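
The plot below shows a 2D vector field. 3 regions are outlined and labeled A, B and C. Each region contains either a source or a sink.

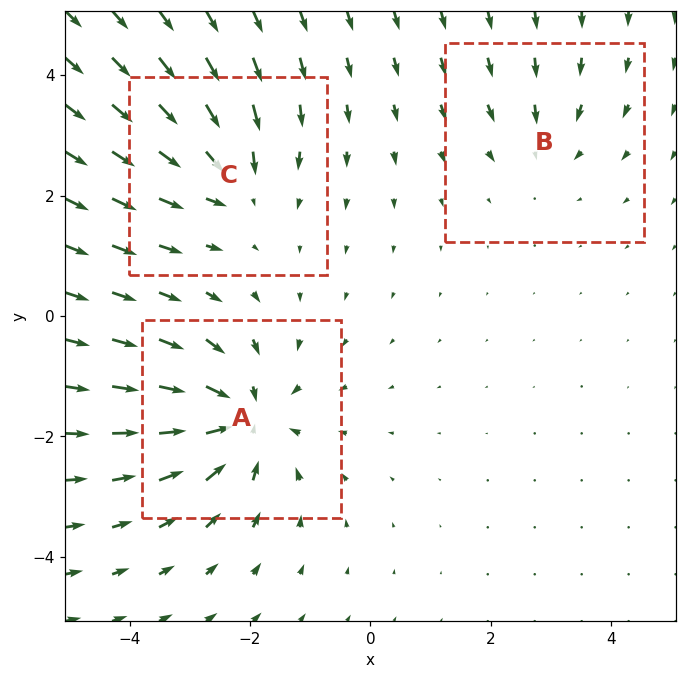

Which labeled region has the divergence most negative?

Divergence at each region's feature centre — A: about -5, B: about -2, C: about -3. Region A is most negative.

A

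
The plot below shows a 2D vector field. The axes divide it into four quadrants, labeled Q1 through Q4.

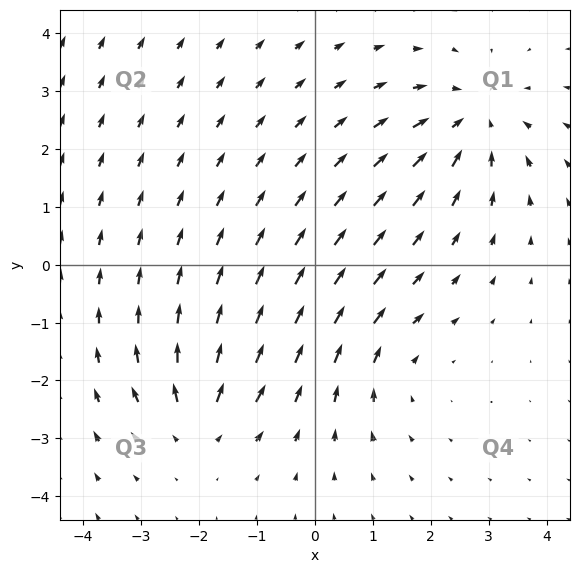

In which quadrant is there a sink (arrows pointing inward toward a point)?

The sink sits at approximately (2.7, 2.5), which lies in quadrant Q1. The divergence there is about -4, negative as expected for a sink.

Q1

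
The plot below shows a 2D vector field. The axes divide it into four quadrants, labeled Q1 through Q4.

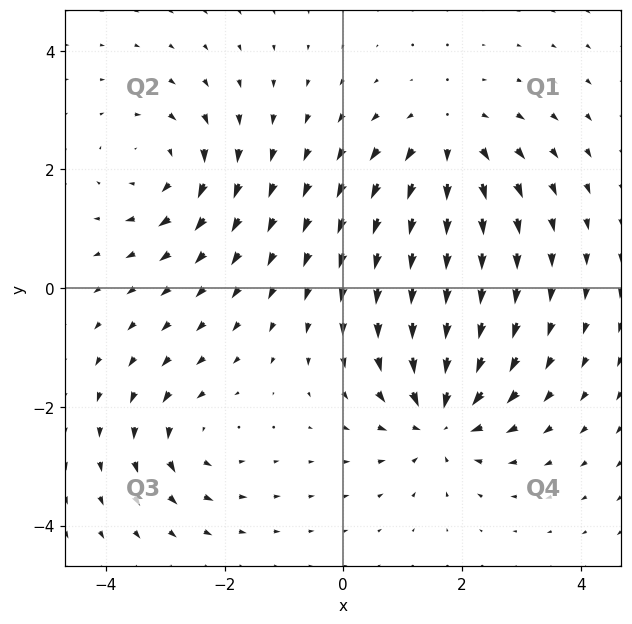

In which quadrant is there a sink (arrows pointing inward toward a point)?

The sink sits at approximately (1.6, -2.2), which lies in quadrant Q4. The divergence there is about -5, negative as expected for a sink.

Q4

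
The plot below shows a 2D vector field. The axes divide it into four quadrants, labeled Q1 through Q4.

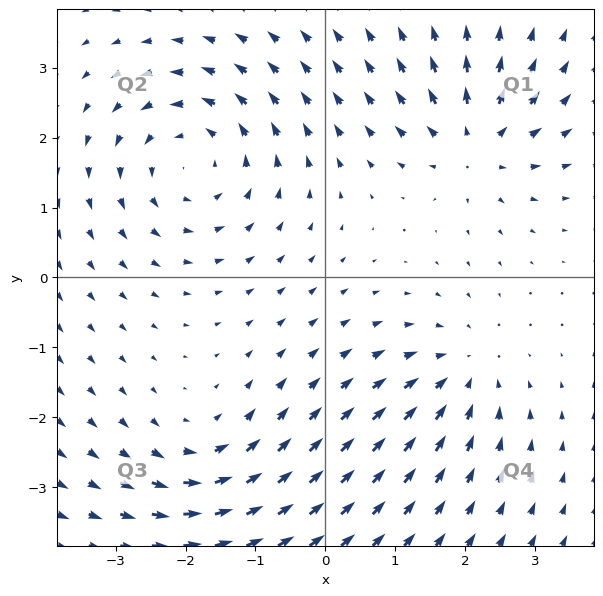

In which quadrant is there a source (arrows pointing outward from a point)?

The source sits at approximately (2.1, 1.9), which lies in quadrant Q1. The divergence there is about +4, positive as expected for a source.

Q1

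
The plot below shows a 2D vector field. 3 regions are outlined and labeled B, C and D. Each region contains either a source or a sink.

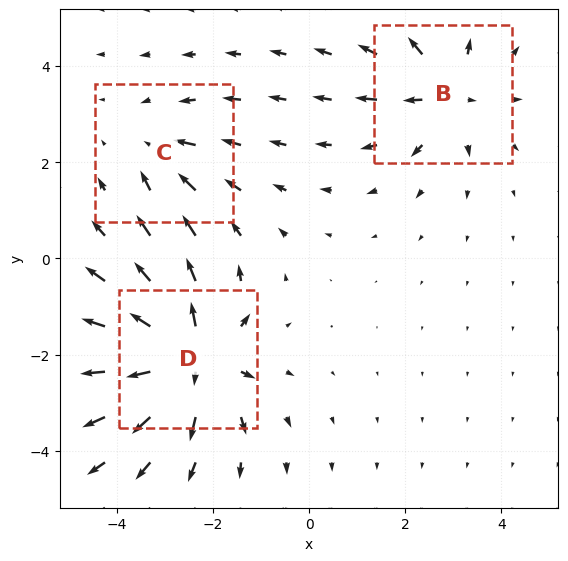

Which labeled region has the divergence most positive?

D

Divergence at each region's feature centre — B: about +4, C: about -2, D: about +6. Region D is most positive.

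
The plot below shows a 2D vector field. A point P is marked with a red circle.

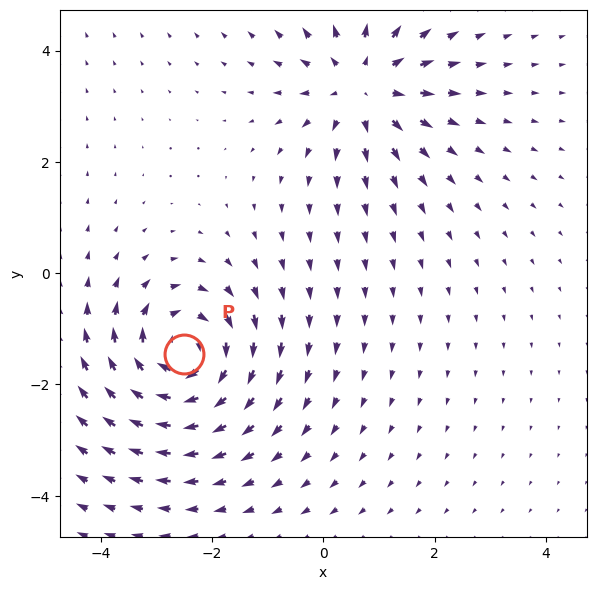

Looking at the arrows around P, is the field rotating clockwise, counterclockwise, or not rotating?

Near P at (-2.5, -1.5) the arrows circulate clockwise. The curl (z-component) there is about -4; negative curl means clockwise rotation.

clockwise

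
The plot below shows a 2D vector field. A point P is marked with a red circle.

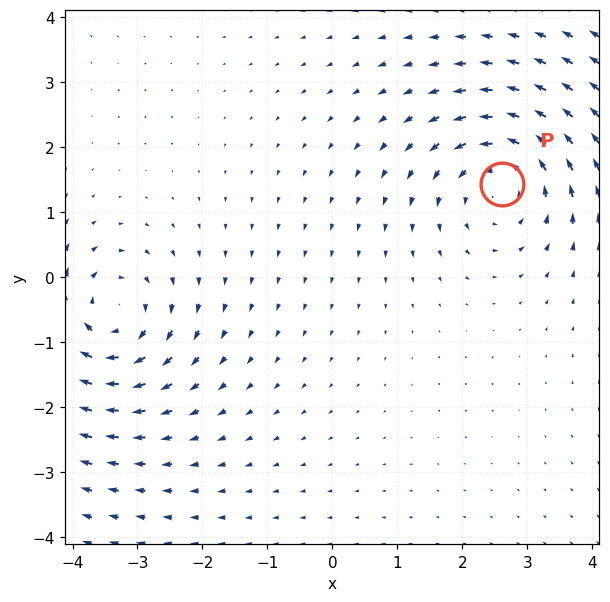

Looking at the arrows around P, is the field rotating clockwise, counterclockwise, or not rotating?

counterclockwise

Near P at (2.6, 1.4) the arrows circulate counterclockwise. The curl (z-component) there is about +3; positive curl means counterclockwise rotation.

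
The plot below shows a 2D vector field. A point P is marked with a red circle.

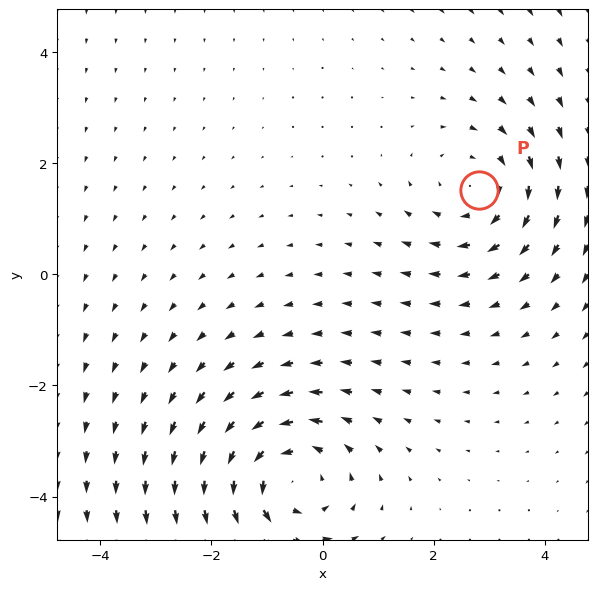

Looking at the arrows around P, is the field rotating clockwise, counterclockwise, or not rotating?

Near P at (2.8, 1.5) the arrows circulate clockwise. The curl (z-component) there is about -3; negative curl means clockwise rotation.

clockwise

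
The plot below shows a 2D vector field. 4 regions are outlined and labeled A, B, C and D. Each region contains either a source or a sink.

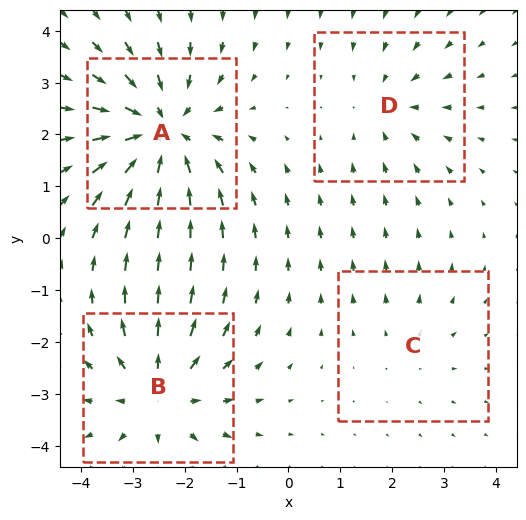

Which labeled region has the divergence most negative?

A

Divergence at each region's feature centre — A: about -6, B: about +5, C: about +2, D: about -3. Region A is most negative.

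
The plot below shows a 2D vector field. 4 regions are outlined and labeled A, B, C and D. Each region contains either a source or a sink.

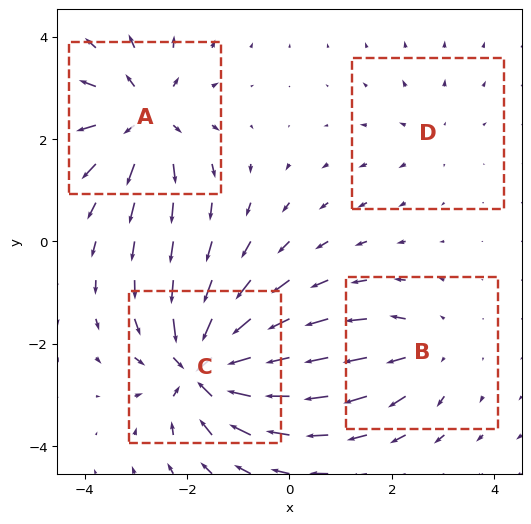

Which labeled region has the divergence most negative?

C

Divergence at each region's feature centre — A: about +6, B: about +3, C: about -8, D: about +2. Region C is most negative.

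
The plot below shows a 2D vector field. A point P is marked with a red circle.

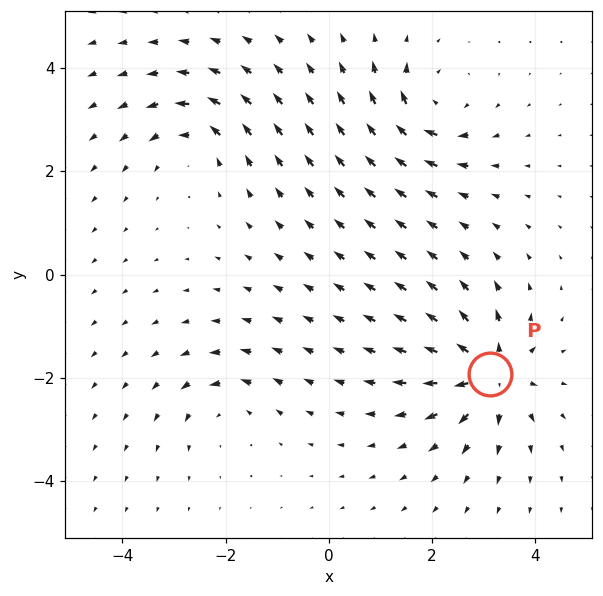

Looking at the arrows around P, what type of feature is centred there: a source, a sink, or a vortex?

At P (3.1, -1.9) the arrows spread outward. Divergence about +7, curl ≈0 — positive divergence with near-zero curl is a source.

source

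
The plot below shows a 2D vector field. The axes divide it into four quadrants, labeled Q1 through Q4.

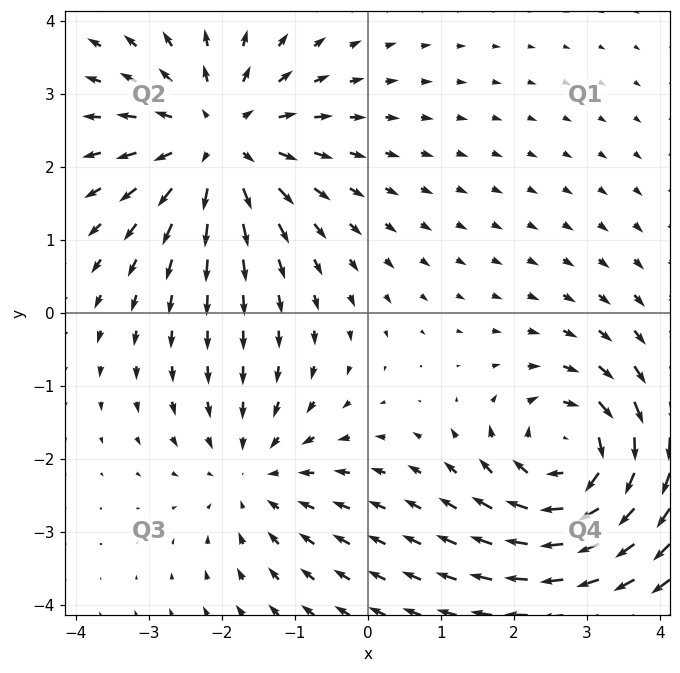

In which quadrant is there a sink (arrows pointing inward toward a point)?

Q3

The sink sits at approximately (-1.5, -2.2), which lies in quadrant Q3. The divergence there is about -2, negative as expected for a sink.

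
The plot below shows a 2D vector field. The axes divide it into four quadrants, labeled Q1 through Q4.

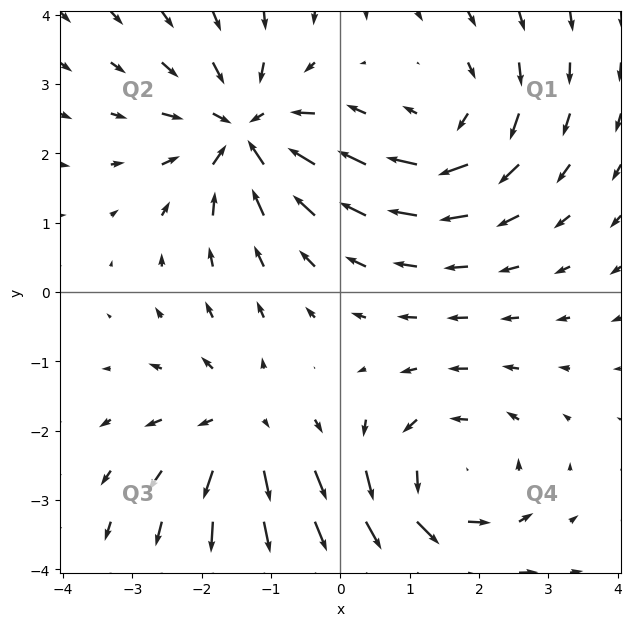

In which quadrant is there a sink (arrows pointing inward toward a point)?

Q2

The sink sits at approximately (-1.4, 2.3), which lies in quadrant Q2. The divergence there is about -5, negative as expected for a sink.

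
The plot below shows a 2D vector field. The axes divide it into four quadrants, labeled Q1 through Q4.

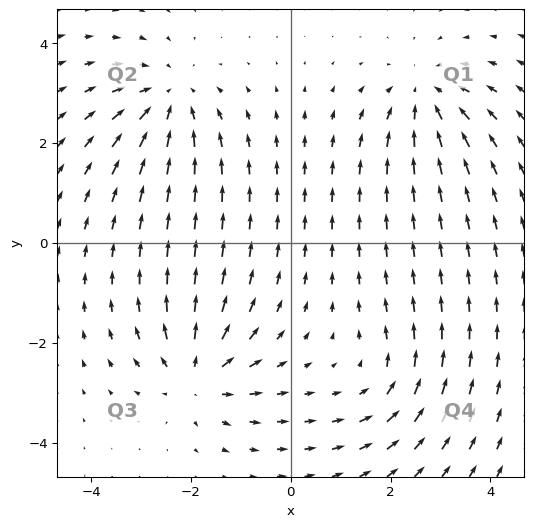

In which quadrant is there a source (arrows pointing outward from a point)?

Q3

The source sits at approximately (-1.9, -2.7), which lies in quadrant Q3. The divergence there is about +6, positive as expected for a source.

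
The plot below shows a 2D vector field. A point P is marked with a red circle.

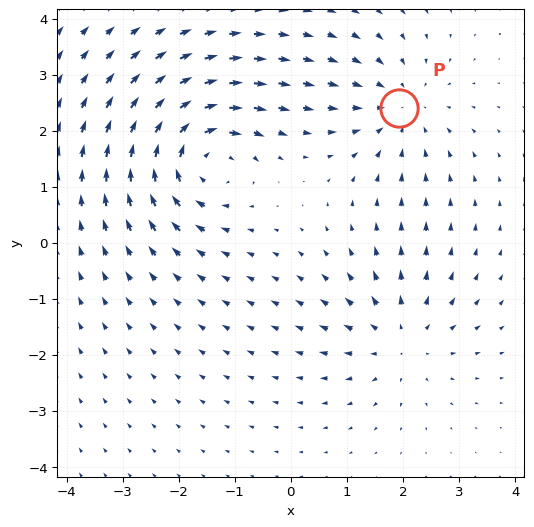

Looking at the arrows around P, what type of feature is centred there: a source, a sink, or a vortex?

At P (1.9, 2.4) the arrows converge inward. Divergence about -3, curl ≈0 — negative divergence with near-zero curl is a sink.

sink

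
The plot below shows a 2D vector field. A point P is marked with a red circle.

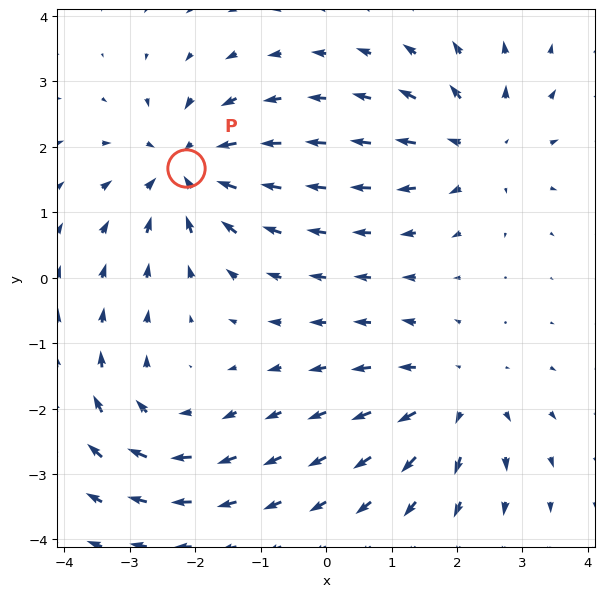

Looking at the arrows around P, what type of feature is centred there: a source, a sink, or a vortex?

sink

At P (-2.1, 1.7) the arrows converge inward. Divergence about -6, curl ≈0 — negative divergence with near-zero curl is a sink.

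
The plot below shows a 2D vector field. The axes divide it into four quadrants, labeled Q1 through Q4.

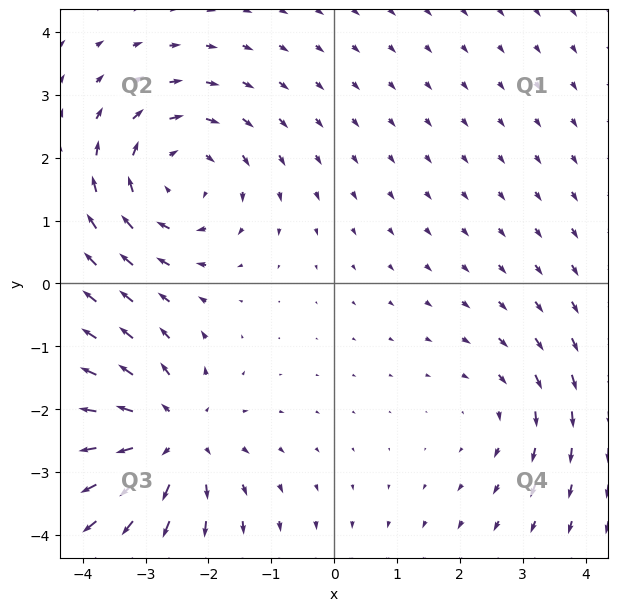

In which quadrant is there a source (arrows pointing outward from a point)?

Q3

The source sits at approximately (-2.6, -2.5), which lies in quadrant Q3. The divergence there is about +5, positive as expected for a source.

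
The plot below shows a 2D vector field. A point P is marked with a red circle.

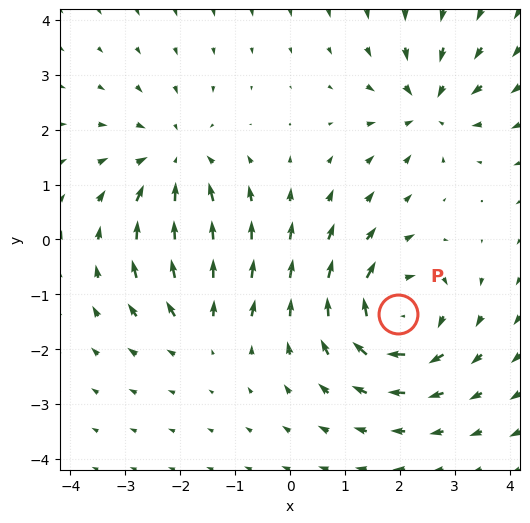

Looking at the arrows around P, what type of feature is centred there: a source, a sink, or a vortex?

At P (2.0, -1.4) the arrows circulate clockwise. Divergence ≈0, curl about -5 — near-zero divergence with nonzero curl is a vortex.

vortex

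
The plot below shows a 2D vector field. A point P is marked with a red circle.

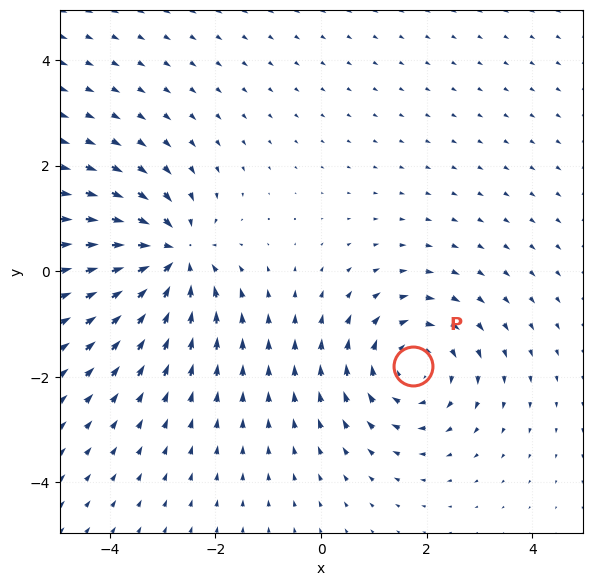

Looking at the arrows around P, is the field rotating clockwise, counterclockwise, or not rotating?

Near P at (1.7, -1.8) the arrows circulate clockwise. The curl (z-component) there is about -4; negative curl means clockwise rotation.

clockwise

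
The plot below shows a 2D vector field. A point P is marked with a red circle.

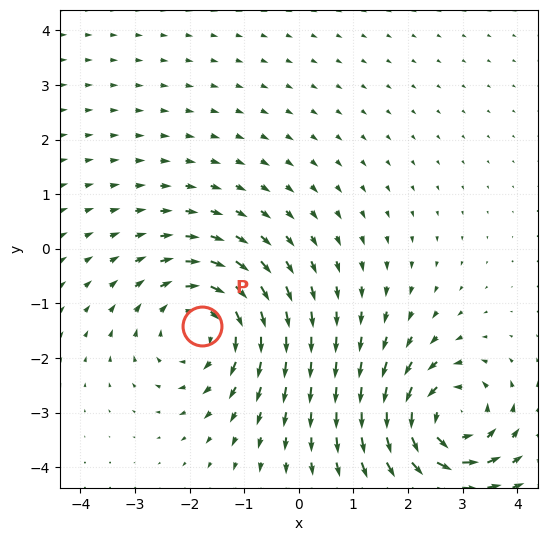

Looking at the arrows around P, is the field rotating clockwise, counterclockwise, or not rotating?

Near P at (-1.8, -1.4) the arrows circulate clockwise. The curl (z-component) there is about -3; negative curl means clockwise rotation.

clockwise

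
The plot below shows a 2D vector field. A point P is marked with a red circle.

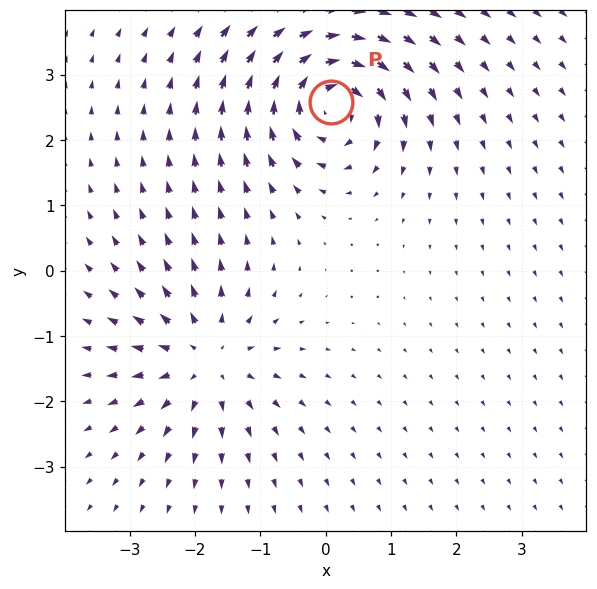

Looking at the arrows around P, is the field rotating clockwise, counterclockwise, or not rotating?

Near P at (0.1, 2.6) the arrows circulate clockwise. The curl (z-component) there is about -7; negative curl means clockwise rotation.

clockwise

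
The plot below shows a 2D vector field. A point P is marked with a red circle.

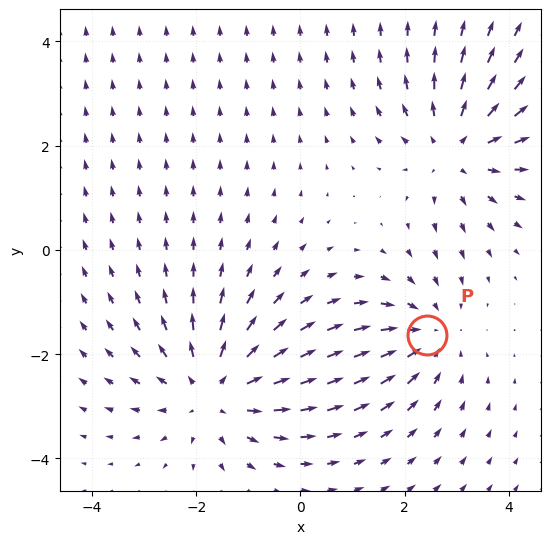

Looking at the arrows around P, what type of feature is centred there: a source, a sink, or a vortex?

At P (2.4, -1.6) the arrows converge inward. Divergence about -3, curl ≈0 — negative divergence with near-zero curl is a sink.

sink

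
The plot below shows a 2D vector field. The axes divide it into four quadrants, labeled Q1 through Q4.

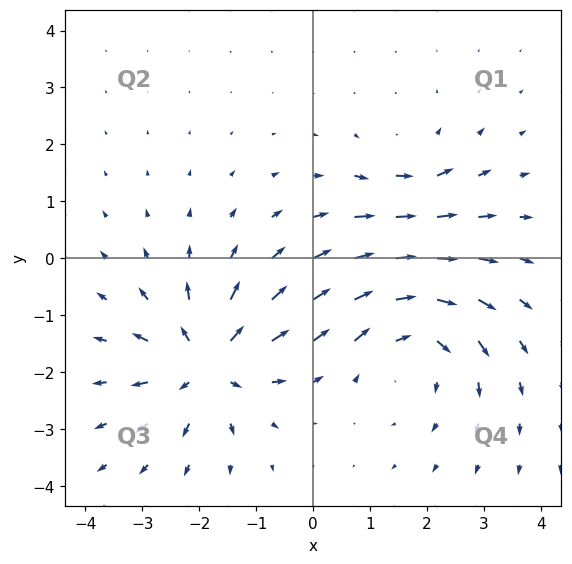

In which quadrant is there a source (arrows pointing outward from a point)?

The source sits at approximately (-1.9, -1.8), which lies in quadrant Q3. The divergence there is about +6, positive as expected for a source.

Q3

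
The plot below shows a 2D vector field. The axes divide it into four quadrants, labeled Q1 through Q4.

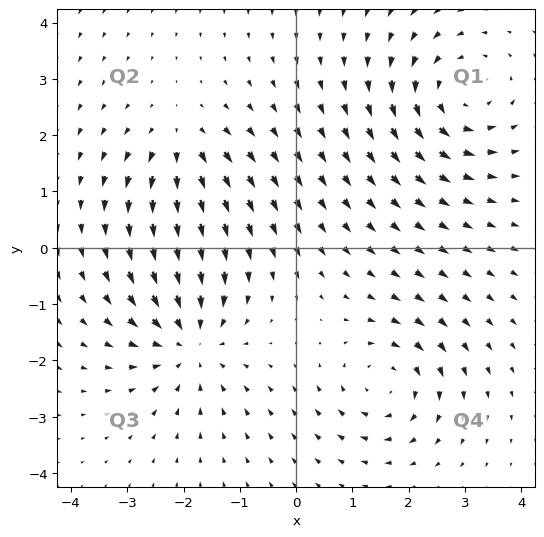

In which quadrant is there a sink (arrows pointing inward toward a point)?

The sink sits at approximately (-1.9, -1.7), which lies in quadrant Q3. The divergence there is about -5, negative as expected for a sink.

Q3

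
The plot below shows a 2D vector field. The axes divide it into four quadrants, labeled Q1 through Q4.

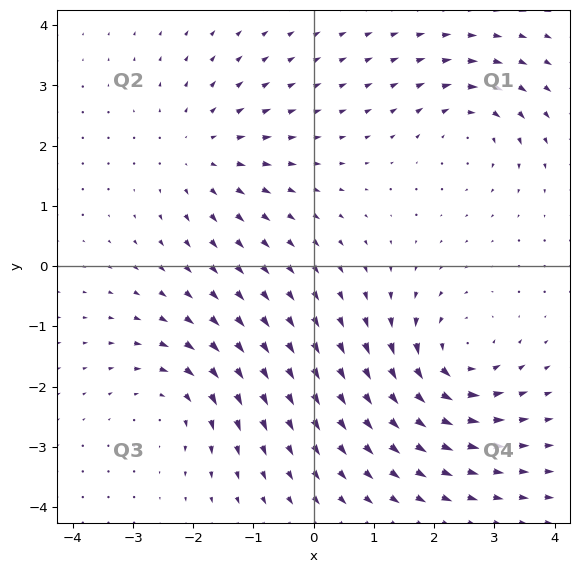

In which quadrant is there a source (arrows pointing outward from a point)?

Q2

The source sits at approximately (-1.9, 1.9), which lies in quadrant Q2. The divergence there is about +3, positive as expected for a source.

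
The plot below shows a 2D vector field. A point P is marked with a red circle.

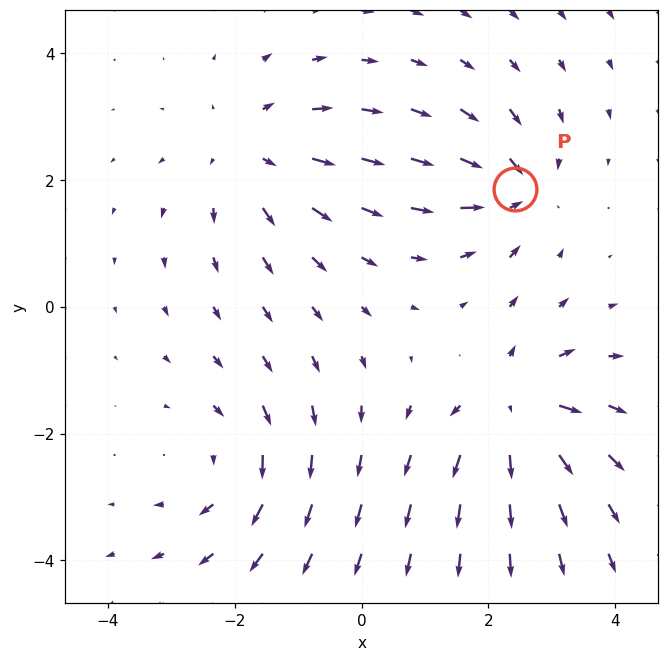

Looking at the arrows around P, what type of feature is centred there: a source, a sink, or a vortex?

At P (2.4, 1.9) the arrows converge inward. Divergence about -6, curl ≈0 — negative divergence with near-zero curl is a sink.

sink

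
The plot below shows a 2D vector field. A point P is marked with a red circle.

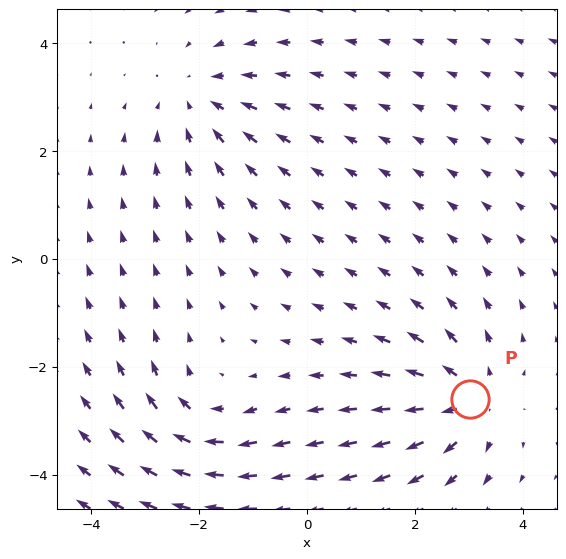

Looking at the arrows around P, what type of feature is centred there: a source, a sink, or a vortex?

source

At P (3.0, -2.6) the arrows spread outward. Divergence about +4, curl ≈0 — positive divergence with near-zero curl is a source.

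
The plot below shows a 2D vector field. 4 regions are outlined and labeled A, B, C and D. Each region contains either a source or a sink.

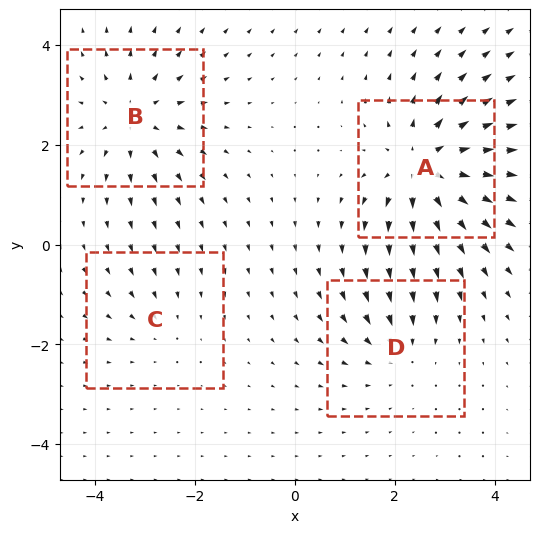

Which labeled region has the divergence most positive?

A

Divergence at each region's feature centre — A: about +6, B: about +5, C: about -2, D: about -3. Region A is most positive.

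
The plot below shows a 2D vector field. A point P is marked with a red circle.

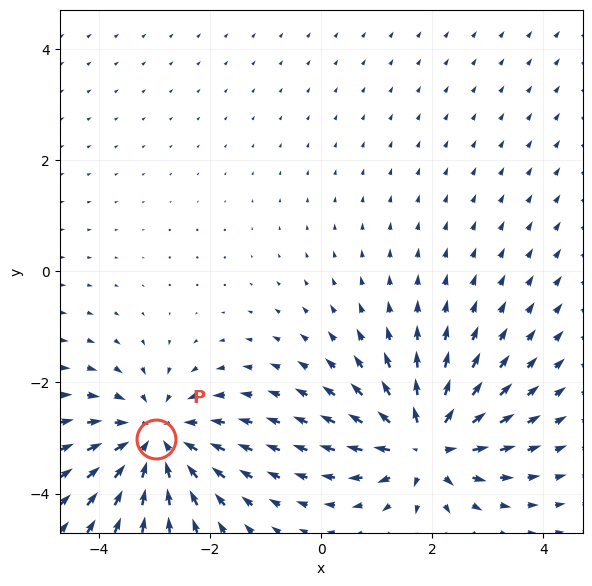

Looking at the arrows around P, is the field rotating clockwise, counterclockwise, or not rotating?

not rotating

Near P at (-3.0, -3.0) the arrows show no circulation. The curl there is ≈0.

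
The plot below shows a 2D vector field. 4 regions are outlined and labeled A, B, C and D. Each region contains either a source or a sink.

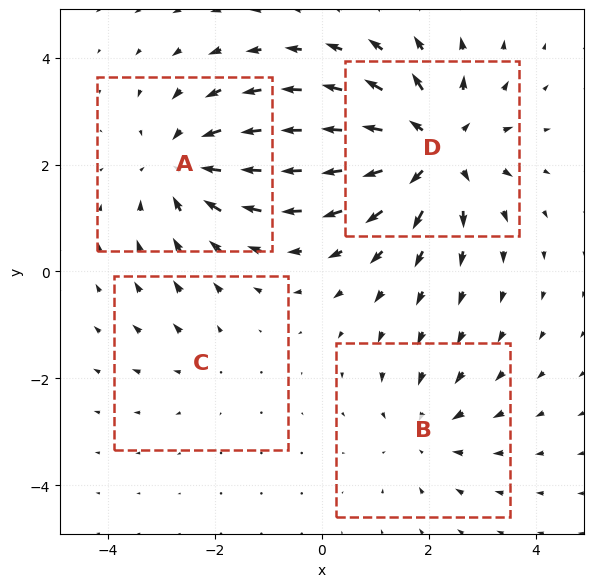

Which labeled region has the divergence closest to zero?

Divergence at each region's feature centre — A: about -5, B: about -3, C: about +2, D: about +6. Region C is closest to zero.

C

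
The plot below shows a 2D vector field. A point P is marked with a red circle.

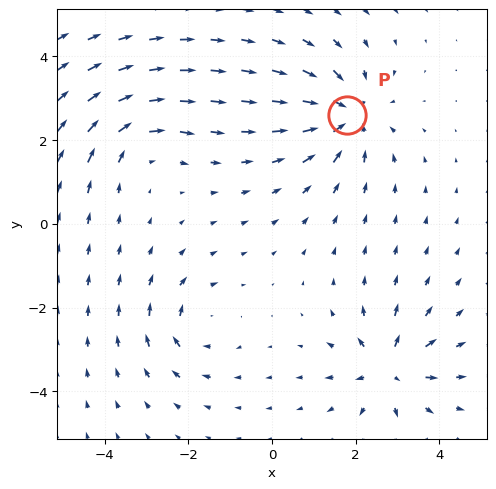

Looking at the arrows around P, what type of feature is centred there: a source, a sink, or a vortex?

sink

At P (1.8, 2.6) the arrows converge inward. Divergence about -4, curl ≈0 — negative divergence with near-zero curl is a sink.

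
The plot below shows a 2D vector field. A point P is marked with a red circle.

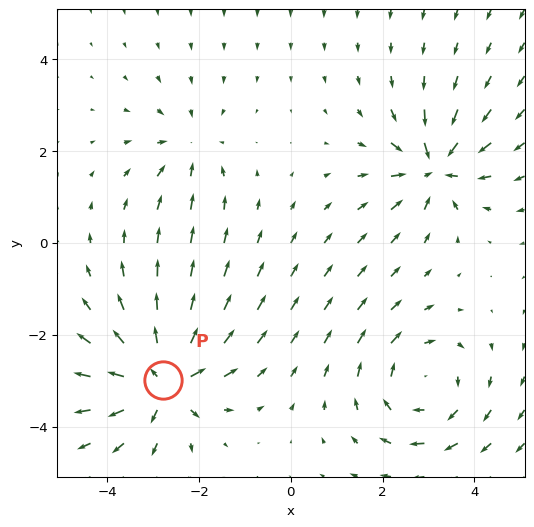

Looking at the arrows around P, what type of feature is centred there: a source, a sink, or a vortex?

At P (-2.8, -3.0) the arrows spread outward. Divergence about +6, curl ≈0 — positive divergence with near-zero curl is a source.

source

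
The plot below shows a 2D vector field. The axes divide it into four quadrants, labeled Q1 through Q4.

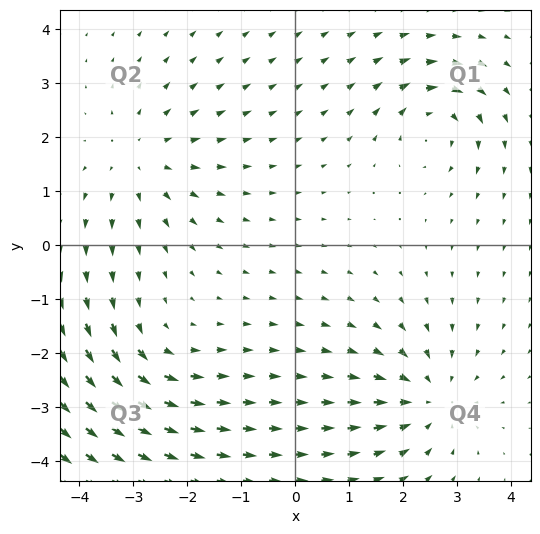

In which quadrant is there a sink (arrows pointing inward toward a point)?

The sink sits at approximately (2.5, -2.8), which lies in quadrant Q4. The divergence there is about -3, negative as expected for a sink.

Q4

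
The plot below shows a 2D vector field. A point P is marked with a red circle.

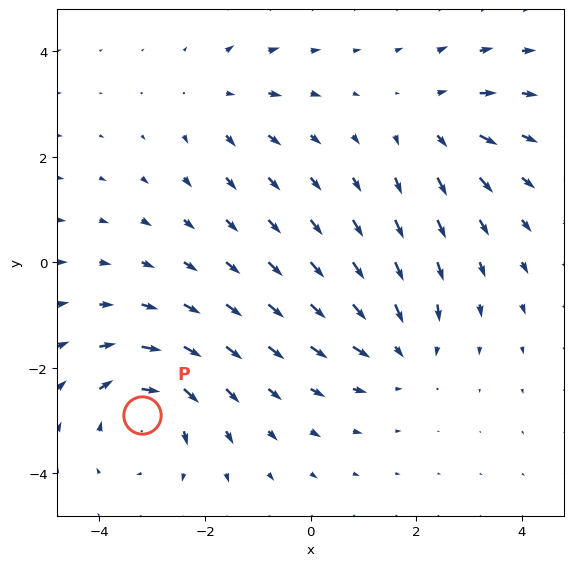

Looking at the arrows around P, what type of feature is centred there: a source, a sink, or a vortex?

At P (-3.2, -2.9) the arrows circulate clockwise. Divergence ≈0, curl about -4 — near-zero divergence with nonzero curl is a vortex.

vortex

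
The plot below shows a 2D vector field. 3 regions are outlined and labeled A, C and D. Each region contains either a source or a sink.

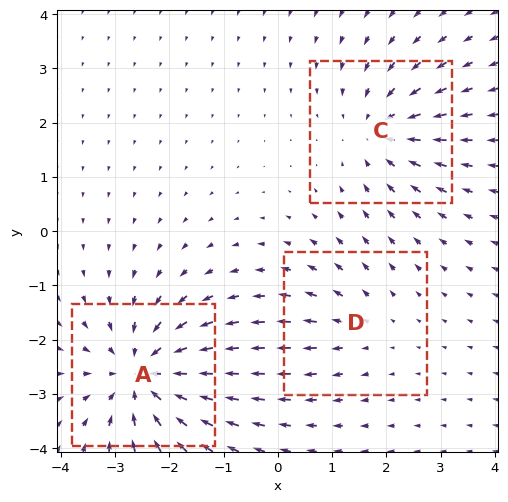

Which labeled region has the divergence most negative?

Divergence at each region's feature centre — A: about -5, C: about -3, D: about +2. Region A is most negative.

A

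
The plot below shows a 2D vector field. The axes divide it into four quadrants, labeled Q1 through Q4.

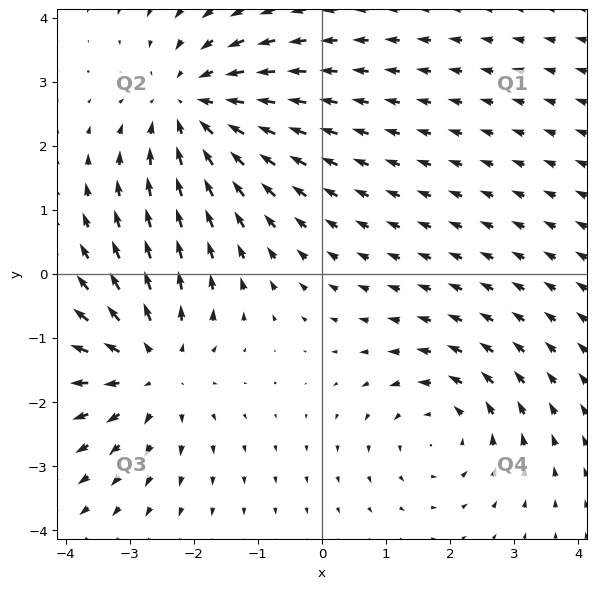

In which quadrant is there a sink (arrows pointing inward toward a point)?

Q2

The sink sits at approximately (-2.0, 2.6), which lies in quadrant Q2. The divergence there is about -4, negative as expected for a sink.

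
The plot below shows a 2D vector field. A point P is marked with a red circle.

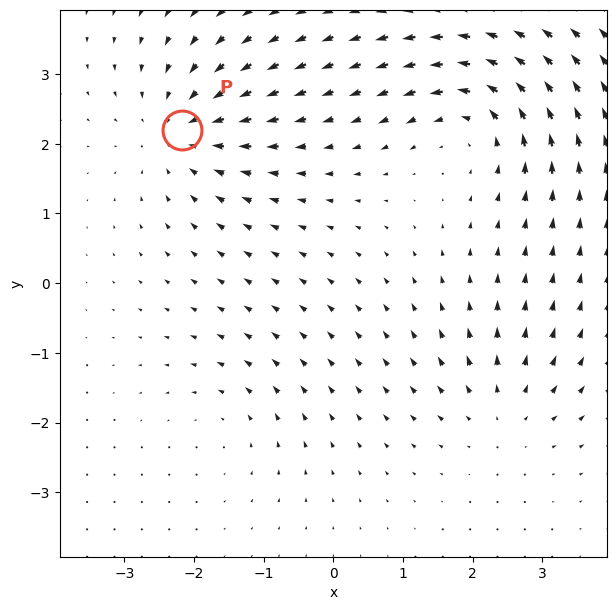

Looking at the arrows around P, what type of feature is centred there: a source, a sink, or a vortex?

At P (-2.2, 2.2) the arrows converge inward. Divergence about -5, curl ≈0 — negative divergence with near-zero curl is a sink.

sink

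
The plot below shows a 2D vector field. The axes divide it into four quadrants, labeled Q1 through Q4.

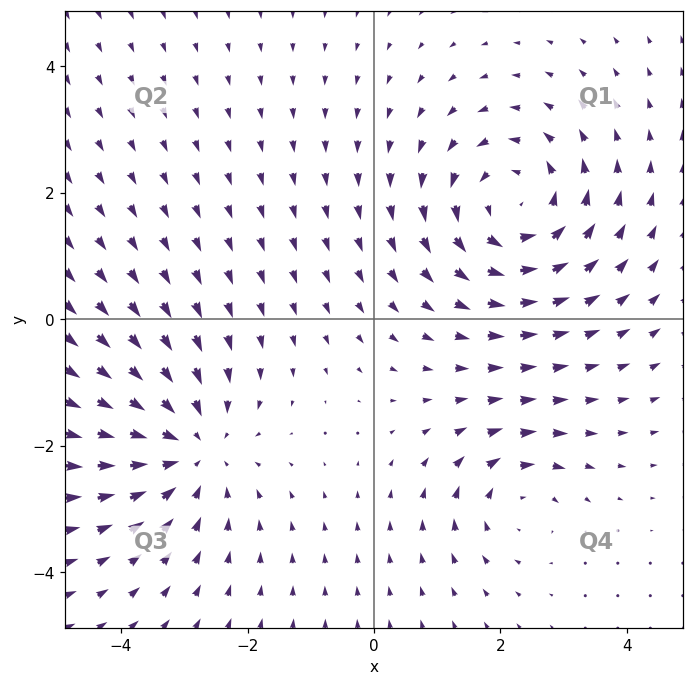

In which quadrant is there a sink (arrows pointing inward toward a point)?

Q3

The sink sits at approximately (-2.9, -2.0), which lies in quadrant Q3. The divergence there is about -4, negative as expected for a sink.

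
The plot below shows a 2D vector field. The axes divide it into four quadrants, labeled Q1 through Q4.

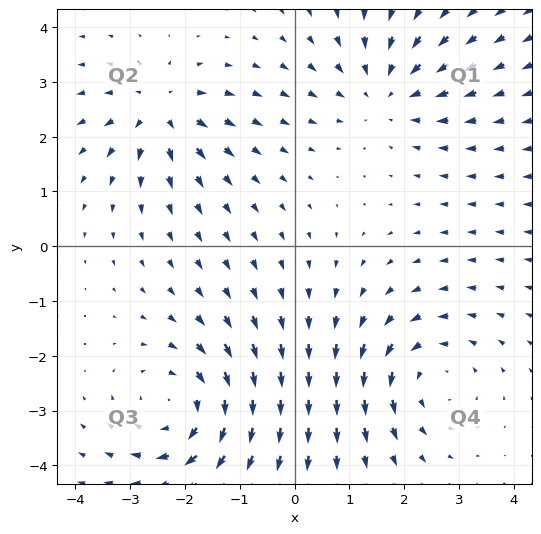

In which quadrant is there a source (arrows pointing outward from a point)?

Q2

The source sits at approximately (-2.5, 2.5), which lies in quadrant Q2. The divergence there is about +4, positive as expected for a source.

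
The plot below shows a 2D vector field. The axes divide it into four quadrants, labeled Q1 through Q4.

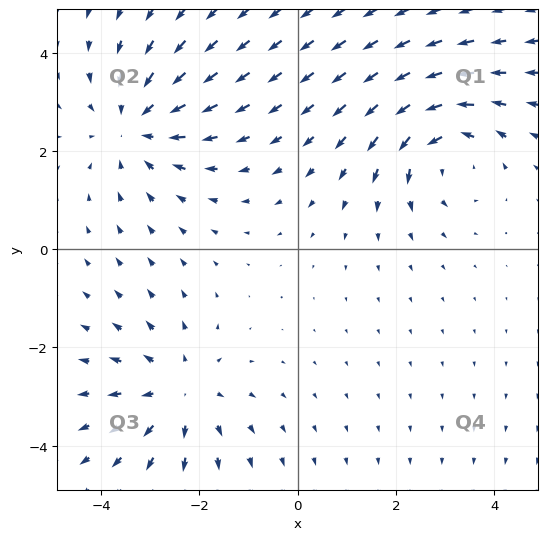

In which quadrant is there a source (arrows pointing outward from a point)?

The source sits at approximately (-2.4, -2.9), which lies in quadrant Q3. The divergence there is about +3, positive as expected for a source.

Q3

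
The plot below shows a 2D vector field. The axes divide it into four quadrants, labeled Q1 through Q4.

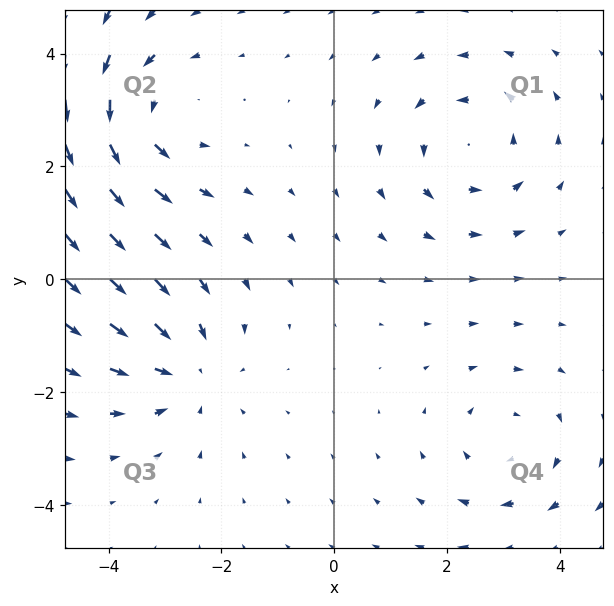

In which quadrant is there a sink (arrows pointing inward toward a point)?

The sink sits at approximately (-2.6, -1.6), which lies in quadrant Q3. The divergence there is about -3, negative as expected for a sink.

Q3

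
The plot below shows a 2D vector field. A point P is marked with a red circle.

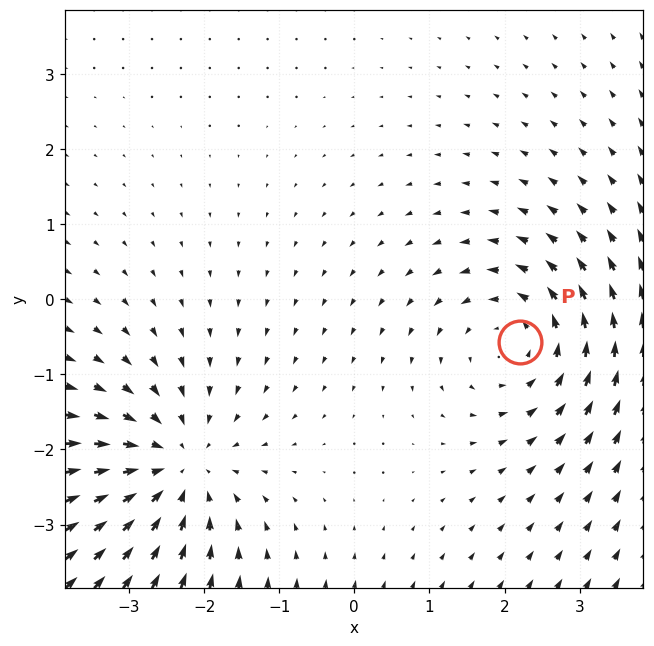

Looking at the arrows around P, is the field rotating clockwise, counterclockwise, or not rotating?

counterclockwise

Near P at (2.2, -0.6) the arrows circulate counterclockwise. The curl (z-component) there is about +3; positive curl means counterclockwise rotation.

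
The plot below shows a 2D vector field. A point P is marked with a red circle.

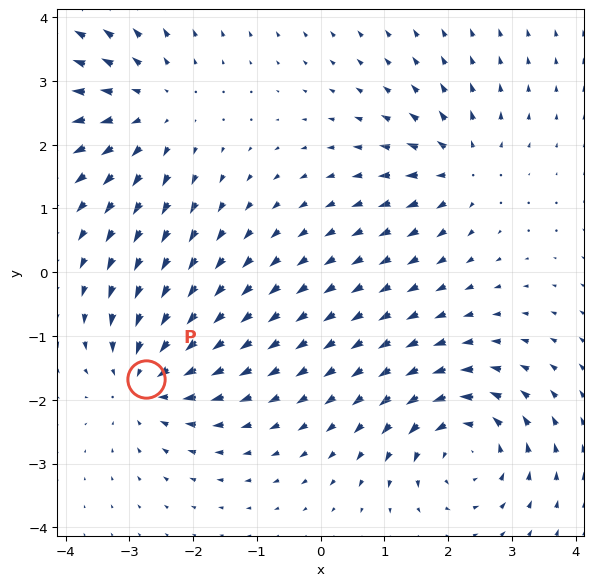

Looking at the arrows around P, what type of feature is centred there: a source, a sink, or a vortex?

At P (-2.7, -1.7) the arrows converge inward. Divergence about -5, curl ≈0 — negative divergence with near-zero curl is a sink.

sink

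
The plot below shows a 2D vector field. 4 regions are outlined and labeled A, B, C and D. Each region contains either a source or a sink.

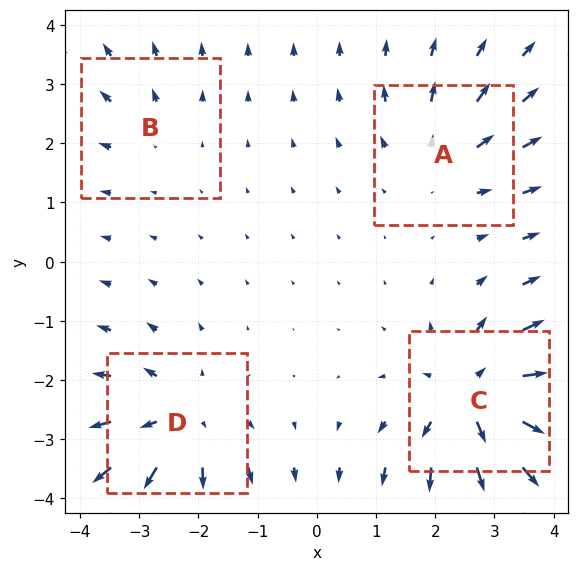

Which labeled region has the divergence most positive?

Divergence at each region's feature centre — A: about +3, B: about +2, C: about +7, D: about +5. Region C is most positive.

C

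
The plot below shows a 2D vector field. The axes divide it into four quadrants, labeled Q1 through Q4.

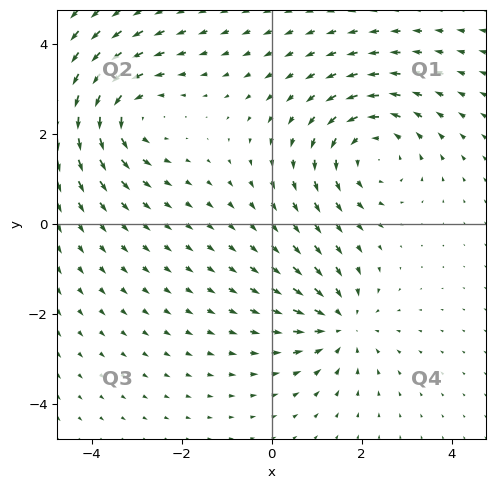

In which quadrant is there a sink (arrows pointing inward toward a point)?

The sink sits at approximately (1.5, -2.2), which lies in quadrant Q4. The divergence there is about -4, negative as expected for a sink.

Q4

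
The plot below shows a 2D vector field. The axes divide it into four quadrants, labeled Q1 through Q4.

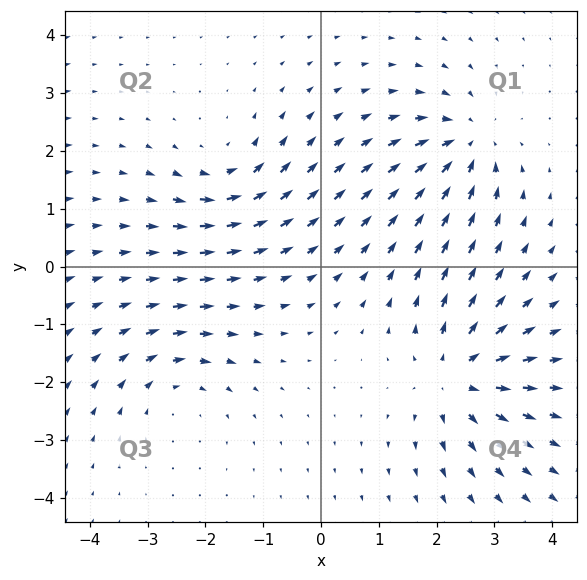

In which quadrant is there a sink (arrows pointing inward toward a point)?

Q1

The sink sits at approximately (2.5, 2.1), which lies in quadrant Q1. The divergence there is about -4, negative as expected for a sink.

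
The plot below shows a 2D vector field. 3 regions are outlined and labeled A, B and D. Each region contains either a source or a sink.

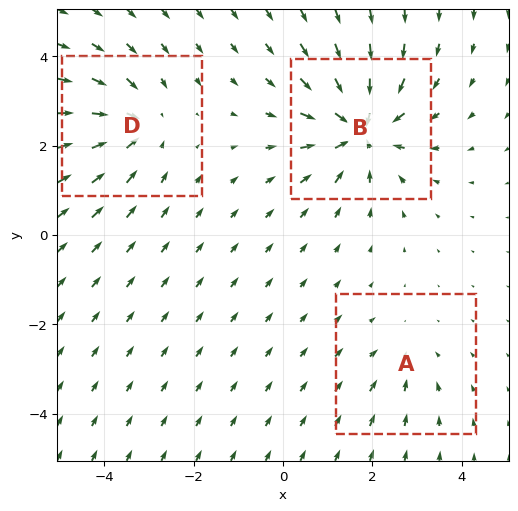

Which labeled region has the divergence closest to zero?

A

Divergence at each region's feature centre — A: about -2, B: about -5, D: about -3. Region A is closest to zero.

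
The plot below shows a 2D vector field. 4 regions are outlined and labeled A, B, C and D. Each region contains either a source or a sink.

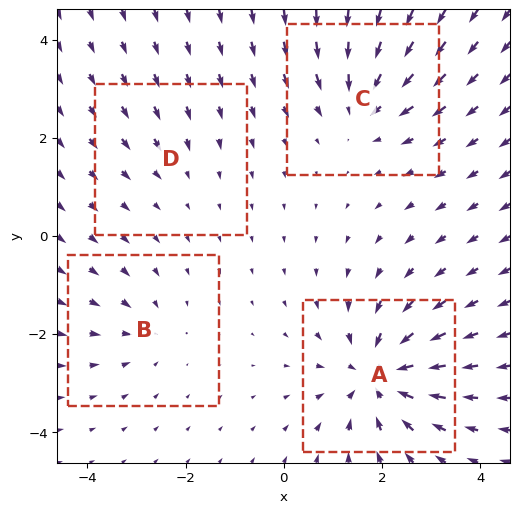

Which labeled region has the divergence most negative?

Divergence at each region's feature centre — A: about -7, B: about -3, C: about -5, D: about -2. Region A is most negative.

A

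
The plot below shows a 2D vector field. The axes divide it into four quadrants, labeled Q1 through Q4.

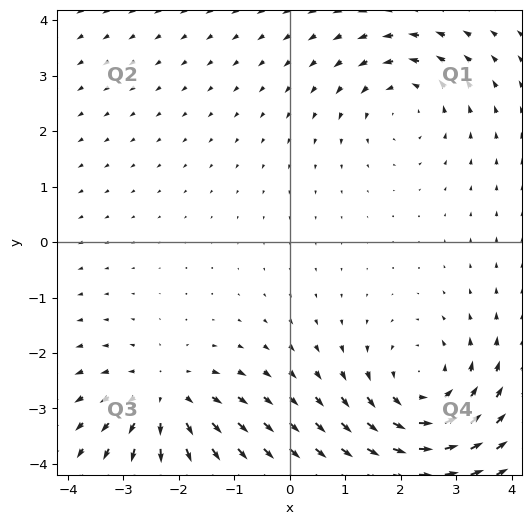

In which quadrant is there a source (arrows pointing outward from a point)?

The source sits at approximately (-2.2, -2.8), which lies in quadrant Q3. The divergence there is about +4, positive as expected for a source.

Q3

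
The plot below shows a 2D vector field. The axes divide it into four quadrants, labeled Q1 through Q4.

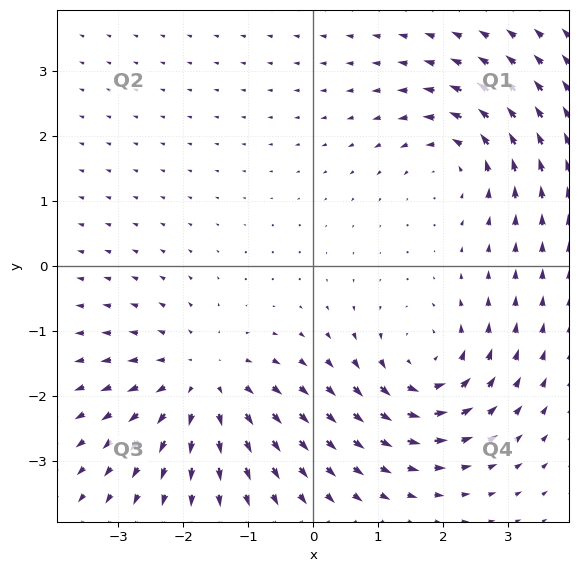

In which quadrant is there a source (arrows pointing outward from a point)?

The source sits at approximately (-1.7, -1.8), which lies in quadrant Q3. The divergence there is about +4, positive as expected for a source.

Q3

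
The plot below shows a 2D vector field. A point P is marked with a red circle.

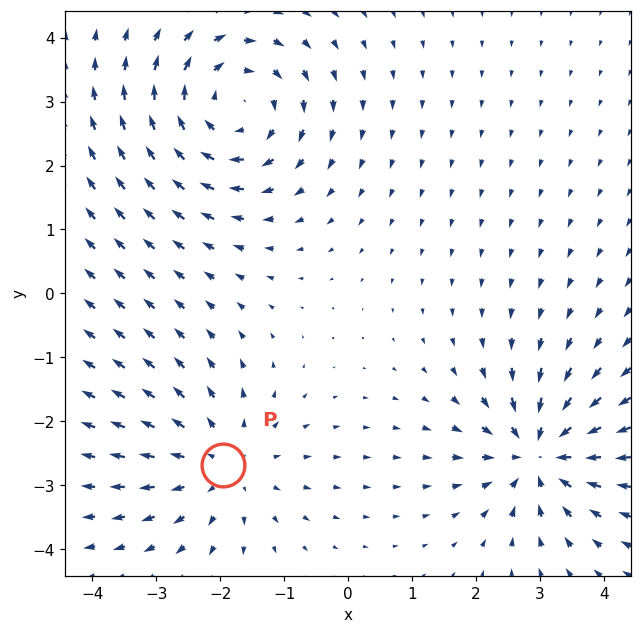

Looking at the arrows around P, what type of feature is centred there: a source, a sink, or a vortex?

At P (-2.0, -2.7) the arrows spread outward. Divergence about +3, curl ≈0 — positive divergence with near-zero curl is a source.

source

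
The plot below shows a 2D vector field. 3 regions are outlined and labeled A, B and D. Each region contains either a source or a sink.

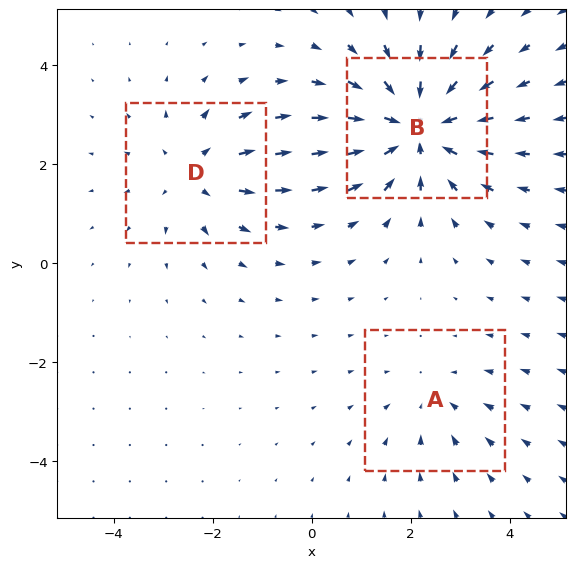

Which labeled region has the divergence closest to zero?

Divergence at each region's feature centre — A: about -2, B: about -5, D: about +3. Region A is closest to zero.

A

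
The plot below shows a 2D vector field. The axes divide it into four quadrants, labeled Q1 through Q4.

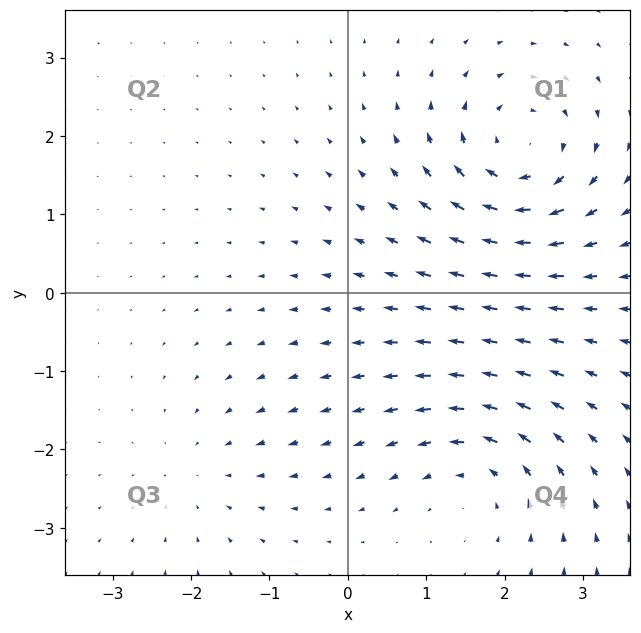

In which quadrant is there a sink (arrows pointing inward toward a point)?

The sink sits at approximately (-1.9, -2.3), which lies in quadrant Q3. The divergence there is about -2, negative as expected for a sink.

Q3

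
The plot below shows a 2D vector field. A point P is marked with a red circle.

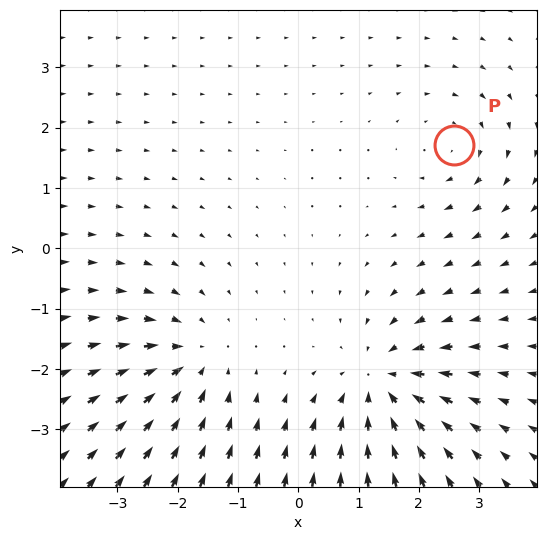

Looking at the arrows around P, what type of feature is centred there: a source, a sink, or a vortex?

vortex

At P (2.6, 1.7) the arrows circulate clockwise. Divergence ≈0, curl about -3 — near-zero divergence with nonzero curl is a vortex.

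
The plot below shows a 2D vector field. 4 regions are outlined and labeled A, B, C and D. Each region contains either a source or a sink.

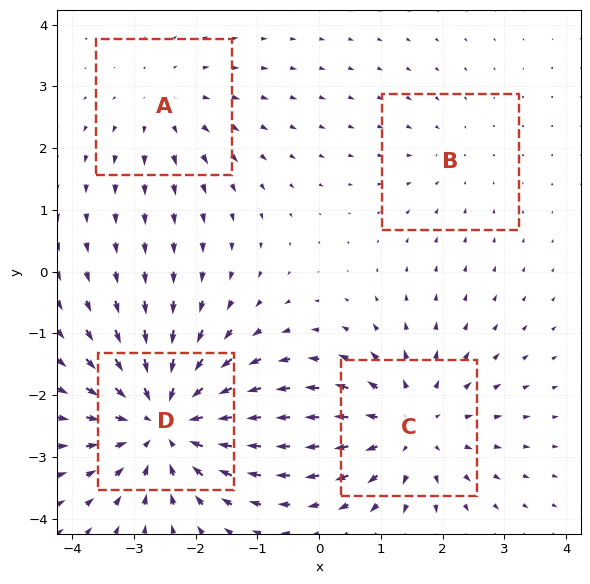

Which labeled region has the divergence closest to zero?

B

Divergence at each region's feature centre — A: about +3, B: about -2, C: about +4, D: about -6. Region B is closest to zero.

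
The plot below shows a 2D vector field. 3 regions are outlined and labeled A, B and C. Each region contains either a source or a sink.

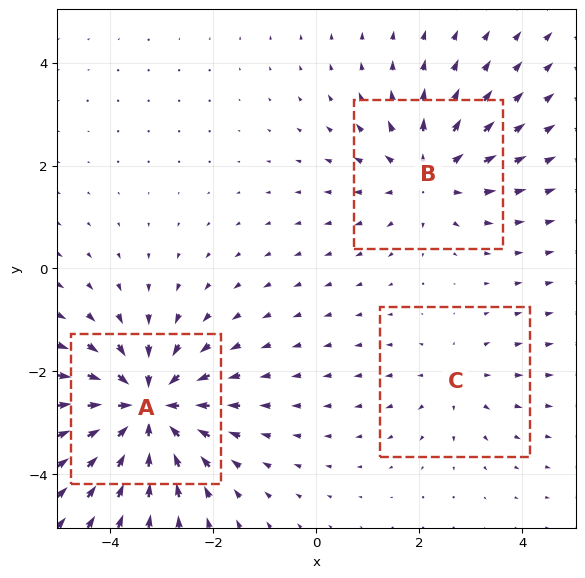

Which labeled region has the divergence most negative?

A

Divergence at each region's feature centre — A: about -5, B: about +3, C: about +2. Region A is most negative.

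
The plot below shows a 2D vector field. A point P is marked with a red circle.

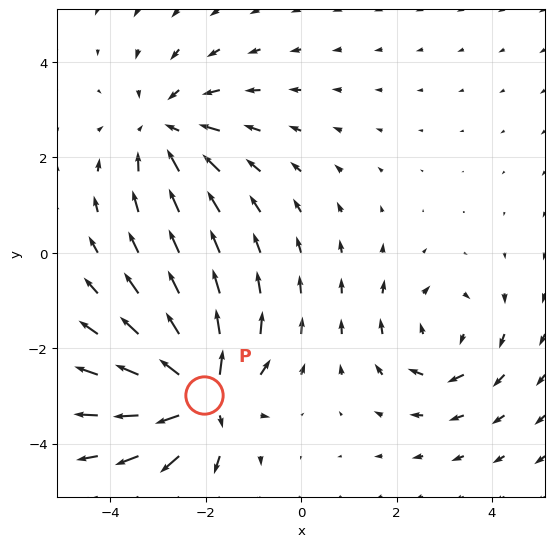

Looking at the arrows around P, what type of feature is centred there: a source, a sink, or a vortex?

source

At P (-2.0, -3.0) the arrows spread outward. Divergence about +6, curl ≈0 — positive divergence with near-zero curl is a source.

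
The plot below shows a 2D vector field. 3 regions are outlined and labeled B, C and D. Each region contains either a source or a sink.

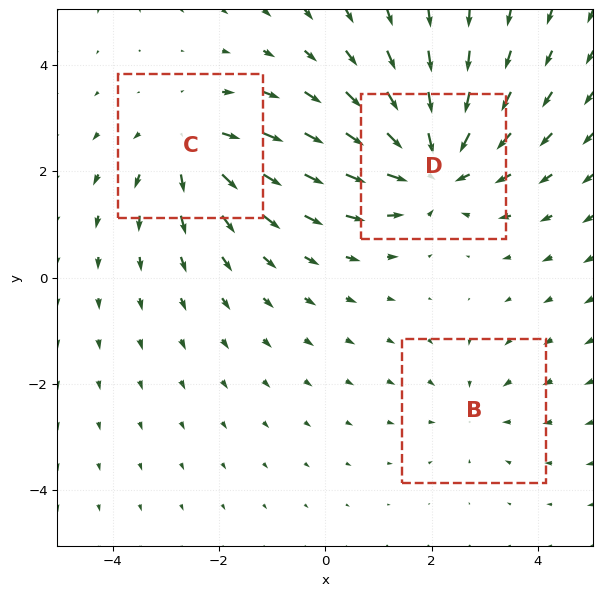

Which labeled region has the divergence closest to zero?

Divergence at each region's feature centre — B: about -2, C: about +3, D: about -5. Region B is closest to zero.

B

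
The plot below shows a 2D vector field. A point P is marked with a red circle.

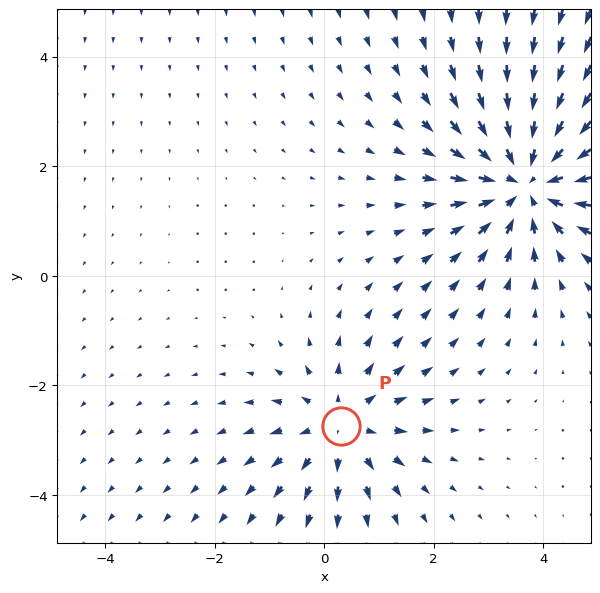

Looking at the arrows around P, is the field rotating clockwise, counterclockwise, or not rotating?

Near P at (0.3, -2.7) the arrows show no circulation. The curl there is ≈0.

not rotating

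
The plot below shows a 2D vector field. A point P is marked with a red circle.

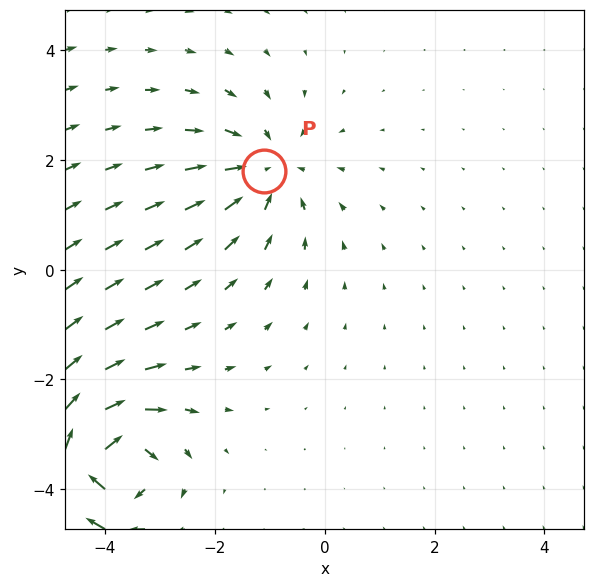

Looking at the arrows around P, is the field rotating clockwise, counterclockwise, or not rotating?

not rotating

Near P at (-1.1, 1.8) the arrows show no circulation. The curl there is ≈0.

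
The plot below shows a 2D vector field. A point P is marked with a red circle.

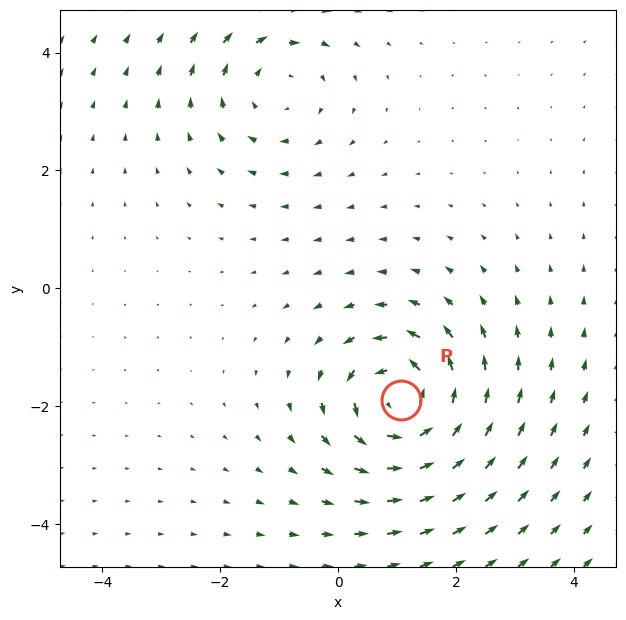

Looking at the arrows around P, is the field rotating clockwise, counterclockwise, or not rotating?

Near P at (1.1, -1.9) the arrows circulate counterclockwise. The curl (z-component) there is about +6; positive curl means counterclockwise rotation.

counterclockwise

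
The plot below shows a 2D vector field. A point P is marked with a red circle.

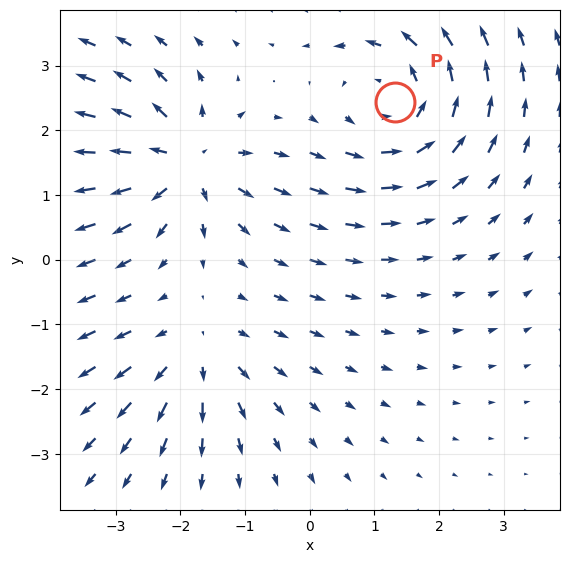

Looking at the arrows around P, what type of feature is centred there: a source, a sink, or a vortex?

vortex

At P (1.3, 2.4) the arrows circulate counterclockwise. Divergence ≈0, curl about +4 — near-zero divergence with nonzero curl is a vortex.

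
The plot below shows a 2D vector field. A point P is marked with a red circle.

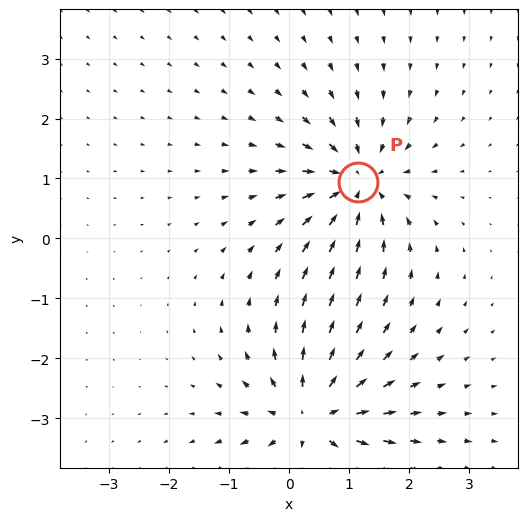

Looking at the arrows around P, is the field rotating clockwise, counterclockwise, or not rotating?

Near P at (1.1, 0.9) the arrows show no circulation. The curl there is ≈0.

not rotating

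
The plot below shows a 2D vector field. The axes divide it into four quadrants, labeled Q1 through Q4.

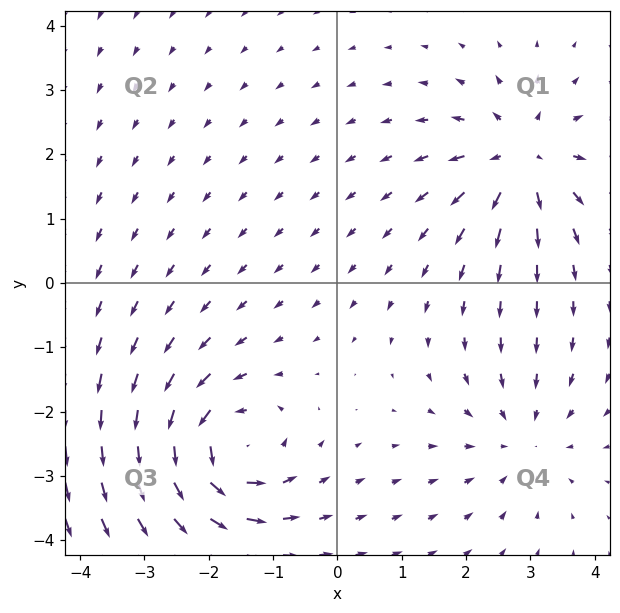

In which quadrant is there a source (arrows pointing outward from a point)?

The source sits at approximately (2.9, 1.9), which lies in quadrant Q1. The divergence there is about +5, positive as expected for a source.

Q1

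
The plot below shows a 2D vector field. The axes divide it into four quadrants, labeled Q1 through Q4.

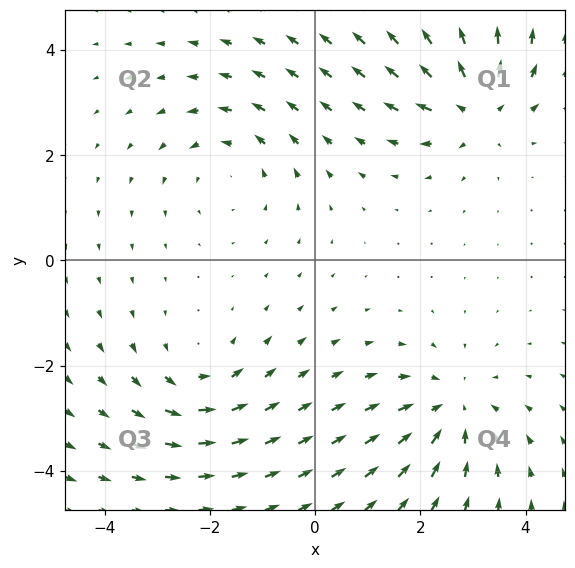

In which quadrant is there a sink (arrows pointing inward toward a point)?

The sink sits at approximately (2.6, -2.8), which lies in quadrant Q4. The divergence there is about -4, negative as expected for a sink.

Q4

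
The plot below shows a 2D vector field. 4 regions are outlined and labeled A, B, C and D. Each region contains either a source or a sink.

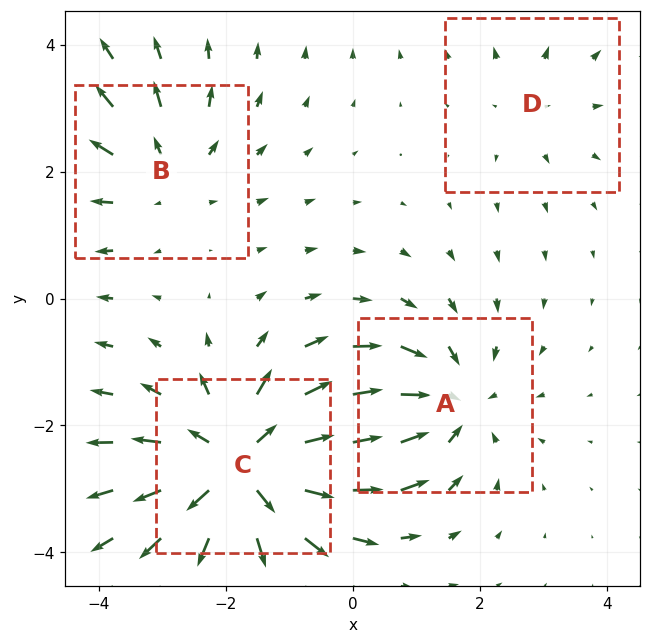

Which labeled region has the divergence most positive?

C

Divergence at each region's feature centre — A: about -4, B: about +3, C: about +7, D: about +2. Region C is most positive.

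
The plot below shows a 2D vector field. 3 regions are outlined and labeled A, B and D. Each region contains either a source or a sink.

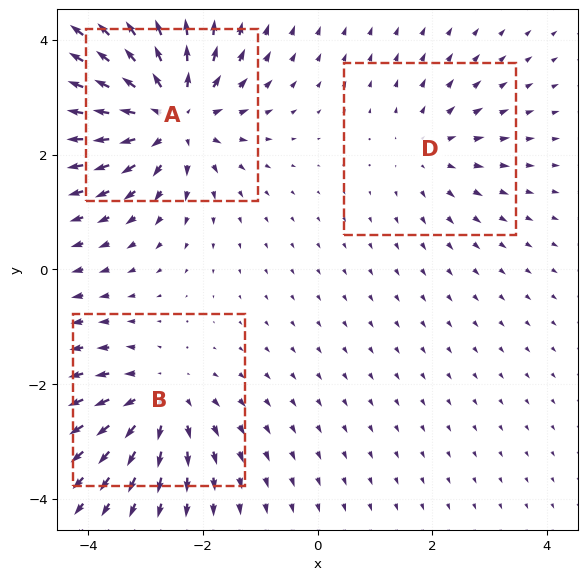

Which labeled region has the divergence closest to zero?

Divergence at each region's feature centre — A: about +5, B: about +3, D: about +2. Region D is closest to zero.

D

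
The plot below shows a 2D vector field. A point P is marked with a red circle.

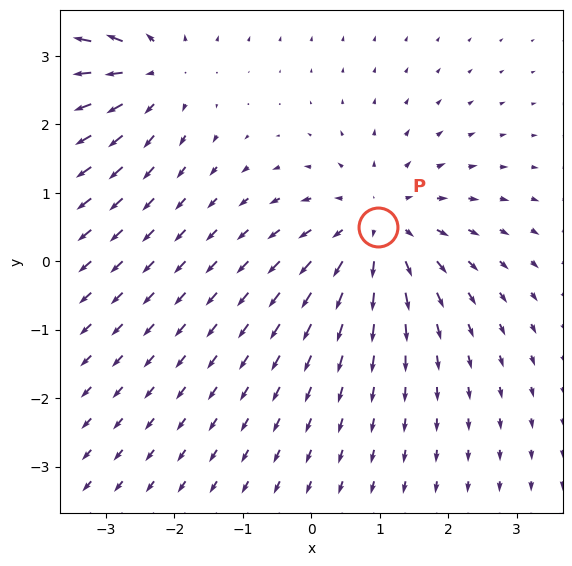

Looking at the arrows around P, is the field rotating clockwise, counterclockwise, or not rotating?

Near P at (1.0, 0.5) the arrows show no circulation. The curl there is ≈0.

not rotating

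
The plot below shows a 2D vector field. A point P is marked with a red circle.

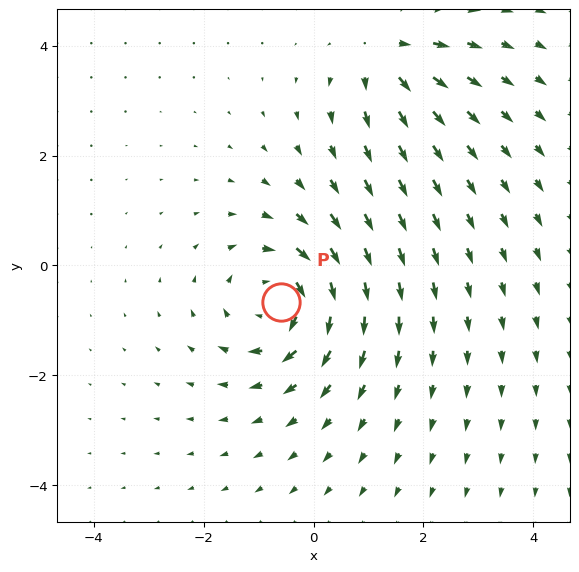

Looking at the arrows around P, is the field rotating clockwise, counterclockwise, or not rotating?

clockwise

Near P at (-0.6, -0.7) the arrows circulate clockwise. The curl (z-component) there is about -4; negative curl means clockwise rotation.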